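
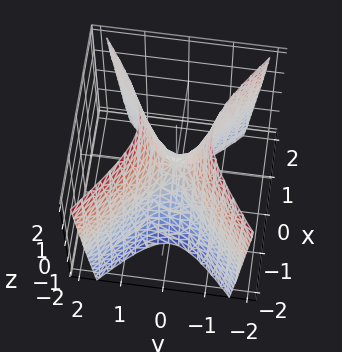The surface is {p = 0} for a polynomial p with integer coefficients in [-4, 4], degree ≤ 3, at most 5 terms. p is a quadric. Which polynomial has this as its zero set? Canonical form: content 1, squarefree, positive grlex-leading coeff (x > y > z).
1. deg p = 2.
2. Symmetries: it's symmetric under y → −y, forcing even powers of y; it's symmetric under x → −x, forcing even powers of x.
3. Against the integer gridlines: it crosses the z-axis at the gridline z = 0; it meets the y-axis at y = 0 (among the integer gridlines).
4. Fitting integer coefficients to these (and the overall shape) gives p.

2*x^2 - 3*y^2 + z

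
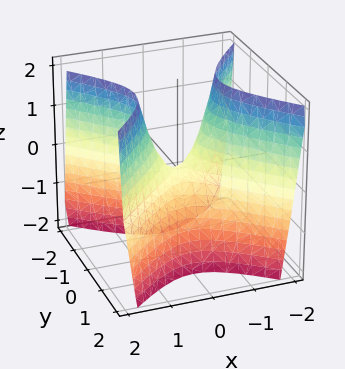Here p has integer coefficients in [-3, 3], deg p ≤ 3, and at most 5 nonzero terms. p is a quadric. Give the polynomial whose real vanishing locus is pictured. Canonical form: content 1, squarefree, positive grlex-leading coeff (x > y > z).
deg p = 2.
Symmetries: it's symmetric under x → −x, forcing even powers of x; mirror symmetry y ↦ −y ⇒ only even powers of y.
Reading off the gridlines: one y-axis crossing is at y = 0; one z-axis crossing is at z = 0.
Solving for integer coefficients yields p as stated.

2*x^2 - 2*y^2 - z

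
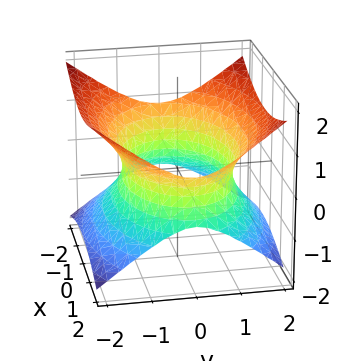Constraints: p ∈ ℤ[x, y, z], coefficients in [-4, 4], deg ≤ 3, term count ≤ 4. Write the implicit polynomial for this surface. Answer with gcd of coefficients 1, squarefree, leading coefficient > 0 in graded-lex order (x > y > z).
x^2 + 2*y^2 - 3*z^2 - 3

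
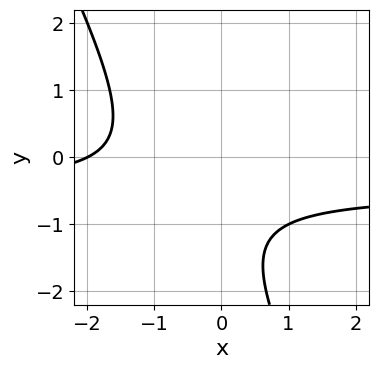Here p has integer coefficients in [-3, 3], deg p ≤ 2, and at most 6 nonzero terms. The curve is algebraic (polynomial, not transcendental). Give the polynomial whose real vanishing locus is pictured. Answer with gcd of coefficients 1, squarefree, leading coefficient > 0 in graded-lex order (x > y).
1. deg p = 2. A generic line meets the curve in up to 2 points.
2. Observable constraints: one x-axis crossing is at x = -2; no y-intercept at any integer in the box.
3. Assembling these constraints gives the stated polynomial.

2*x*y + y^2 + x + 2*y + 2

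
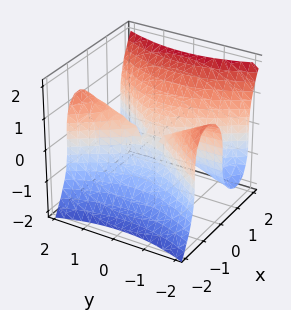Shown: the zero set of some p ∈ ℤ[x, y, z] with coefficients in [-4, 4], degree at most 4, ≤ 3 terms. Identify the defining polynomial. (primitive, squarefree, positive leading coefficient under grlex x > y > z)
2*x^3 - x*y^2 - z^3

1. deg p = 3.
2. From the axis intercepts and sections: every point of the y-axis in the box is on the surface; it crosses the x-axis at the gridline x = 0; it meets the z-axis at z = 0 (among the integer gridlines).
3. The integer polynomial consistent with all of this is the stated p.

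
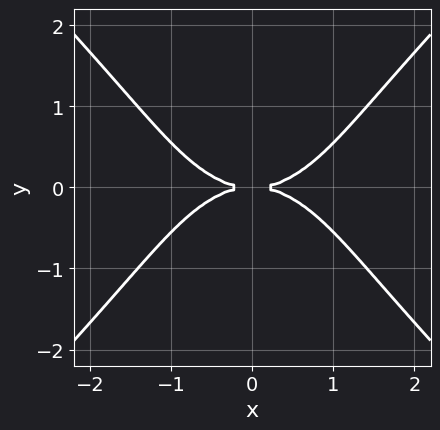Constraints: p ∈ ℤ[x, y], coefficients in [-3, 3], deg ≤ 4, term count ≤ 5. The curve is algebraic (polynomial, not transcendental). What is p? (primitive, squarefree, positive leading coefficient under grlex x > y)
x^4 - y^4 - 3*y^2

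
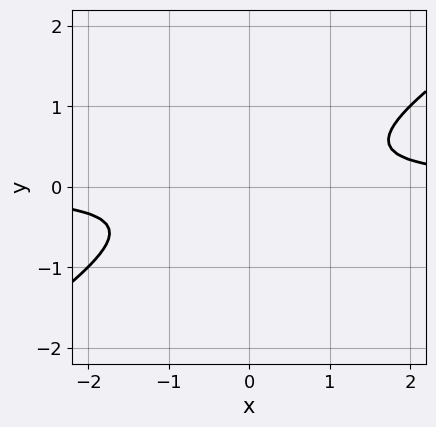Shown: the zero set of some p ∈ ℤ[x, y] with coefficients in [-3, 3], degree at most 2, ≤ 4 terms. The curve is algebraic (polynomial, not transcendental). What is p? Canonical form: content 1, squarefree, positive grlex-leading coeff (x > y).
2*x*y - 3*y^2 - 1

(a) The degree is 2 — the shape is more complex than any degree-1 curve.
(b) From the axis intercepts and sections: no x-intercept at any integer in the box; the curve avoids every integer y-axis point in the box.
(c) Fitting integer coefficients to these (and the overall shape) gives p.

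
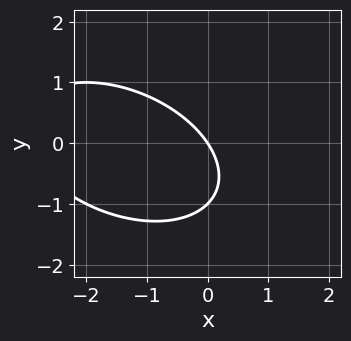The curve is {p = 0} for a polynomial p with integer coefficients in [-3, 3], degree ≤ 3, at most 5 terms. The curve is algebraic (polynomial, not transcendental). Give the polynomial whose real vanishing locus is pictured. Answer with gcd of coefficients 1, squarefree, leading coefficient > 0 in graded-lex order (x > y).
1. The degree is 2 — a generic line meets the curve in up to 2 points.
2. Checking where it meets the axes: among the integer gridlines, it crosses the y-axis at y ∈ {-1, 0}; one x-axis crossing is at x = 0.
3. Fitting integer coefficients to these (and the overall shape) gives p.

x^2 + x*y + 2*y^2 + 3*x + 2*y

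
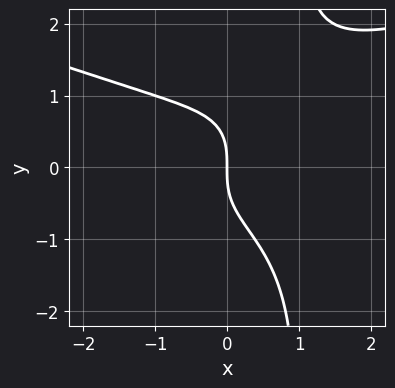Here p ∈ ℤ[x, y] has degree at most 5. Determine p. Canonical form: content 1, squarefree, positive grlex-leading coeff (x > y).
1. The degree is 4 — no degree-3 curve has this shape.
2. Observable constraints: it crosses the y-axis at the gridline y = 0; it meets the x-axis at x = 0 (among the integer gridlines).
3. These observations pin down the coefficients.

2*x*y^3 - x^3 - 2*y^3 - 3*x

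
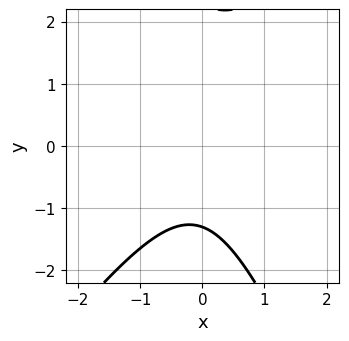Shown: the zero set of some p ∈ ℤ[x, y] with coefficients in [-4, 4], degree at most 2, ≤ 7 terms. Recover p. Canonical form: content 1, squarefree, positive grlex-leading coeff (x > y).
First, degree: a generic line meets the curve in up to 2 points, so deg p = 2.
Then, from the axis intercepts and sections: the curve avoids every integer x-axis point in the box.
Finally, matching integer coefficients to the picture gives p.

3*x^2 - x*y - y^2 + y + 3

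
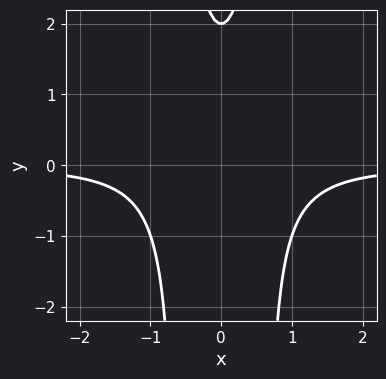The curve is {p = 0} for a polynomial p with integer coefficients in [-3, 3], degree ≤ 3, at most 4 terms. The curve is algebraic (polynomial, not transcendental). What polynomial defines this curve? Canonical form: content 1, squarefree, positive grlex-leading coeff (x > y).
3*x^2*y - y + 2

(a) The degree is 3 — the shape is more complex than any degree-2 curve.
(b) Symmetries: mirror symmetry x ↦ −x ⇒ only even powers of x.
(c) From the visible intercepts: the curve avoids every integer x-axis point in the box; it meets the y-axis at y = 2 (among the integer gridlines).
(d) Assembling these constraints gives the stated polynomial.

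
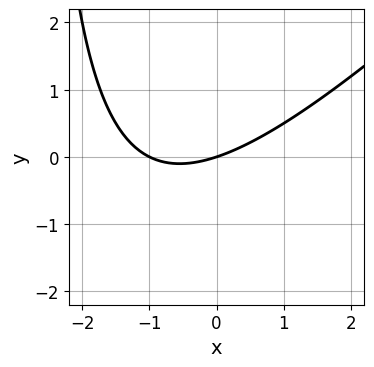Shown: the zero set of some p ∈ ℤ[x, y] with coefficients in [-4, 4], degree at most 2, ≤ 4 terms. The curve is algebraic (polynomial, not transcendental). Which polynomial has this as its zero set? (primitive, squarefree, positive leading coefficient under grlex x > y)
x^2 - x*y + x - 3*y

(a) The degree is 2 — no degree-1 curve has this shape.
(b) From the axis intercepts and sections: it meets the y-axis at y = 0 (among the integer gridlines); among the integer gridlines, it crosses the x-axis at x ∈ {-1, 0}.
(c) These observations pin down the coefficients.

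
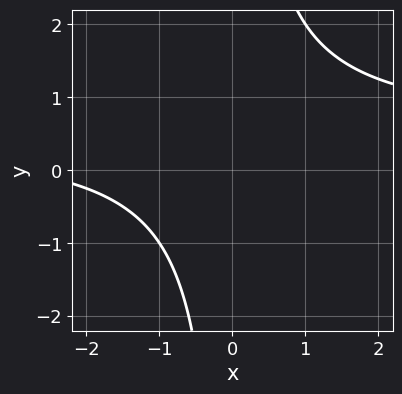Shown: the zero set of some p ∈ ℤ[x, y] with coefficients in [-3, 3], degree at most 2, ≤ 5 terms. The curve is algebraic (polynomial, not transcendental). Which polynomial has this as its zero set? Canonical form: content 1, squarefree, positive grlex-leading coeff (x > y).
2*x*y - x - 3

1. Degree: no degree-1 curve has this shape, so deg p = 2.
2. Reading off the gridlines: it misses every integer gridline on the y-axis; it misses every integer gridline on the x-axis.
3. Together with the visible shape, these determine p as stated.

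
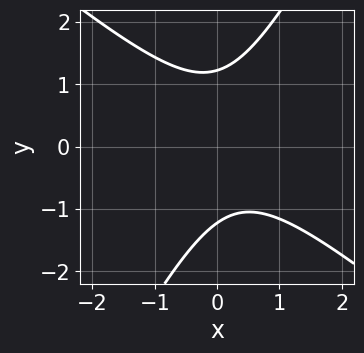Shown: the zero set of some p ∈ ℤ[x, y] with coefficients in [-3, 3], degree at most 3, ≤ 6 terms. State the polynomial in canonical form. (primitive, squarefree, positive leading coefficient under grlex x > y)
3*x^2 + 2*x*y - 2*y^2 - x + 3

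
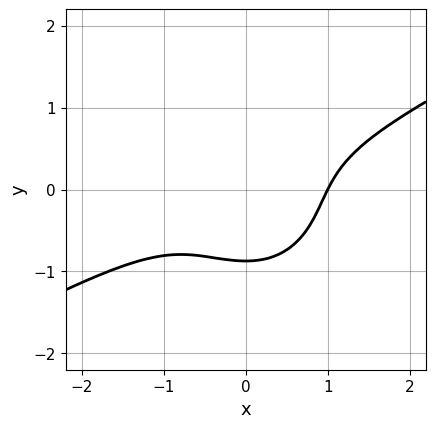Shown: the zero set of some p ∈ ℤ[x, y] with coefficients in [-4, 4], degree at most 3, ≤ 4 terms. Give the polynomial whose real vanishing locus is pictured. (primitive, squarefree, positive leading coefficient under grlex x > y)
First, deg p = 3.
Next, from the axis intercepts and sections: one x-axis crossing is at x = 1.
Finally, solving for integer coefficients yields p as stated.

2*x^3 - 3*x^2*y - 3*y^3 - 2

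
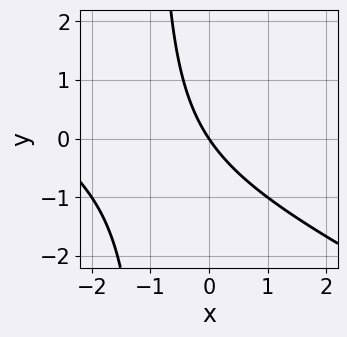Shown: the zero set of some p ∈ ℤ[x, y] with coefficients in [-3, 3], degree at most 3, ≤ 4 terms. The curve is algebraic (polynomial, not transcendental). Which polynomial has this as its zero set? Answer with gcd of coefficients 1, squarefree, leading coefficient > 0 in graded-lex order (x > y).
(a) The degree is 2 — the shape is more complex than any degree-1 curve.
(b) Observable constraints: one x-axis crossing is at x = 0; one y-axis crossing is at y = 0.
(c) Together with the visible shape, these determine p as stated.

x^2 + 2*x*y + 3*x + 2*y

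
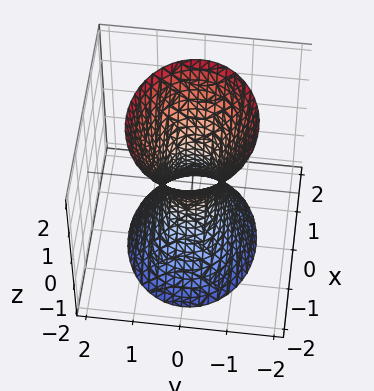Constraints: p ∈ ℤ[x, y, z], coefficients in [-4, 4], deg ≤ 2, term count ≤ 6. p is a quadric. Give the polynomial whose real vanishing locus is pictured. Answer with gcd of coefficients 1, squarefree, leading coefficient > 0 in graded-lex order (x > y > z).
2*x^2 + 3*y^2 - z^2 - 1

deg p = 2.
Symmetries: the z ↦ −z reflection is a symmetry, so z appears only in even powers; mirror symmetry y ↦ −y ⇒ only even powers of y; mirror symmetry x ↦ −x ⇒ only even powers of x.
From the axis intercepts and sections: it misses every integer gridline on the z-axis.
Together with the visible shape, these determine p as stated.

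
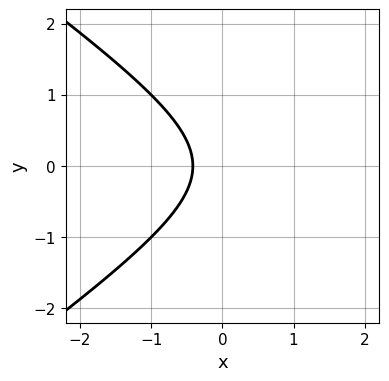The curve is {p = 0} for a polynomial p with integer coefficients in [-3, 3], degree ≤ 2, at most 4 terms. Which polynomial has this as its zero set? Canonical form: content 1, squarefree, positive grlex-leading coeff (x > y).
(a) The degree is 2 — a generic line meets the curve in up to 2 points.
(b) Symmetries: it's symmetric under y → −y, forcing even powers of y.
(c) Against the integer gridlines: the curve avoids every integer y-axis point in the box.
(d) Assembling these constraints gives the stated polynomial.

x^2 - 2*y^2 - 2*x - 1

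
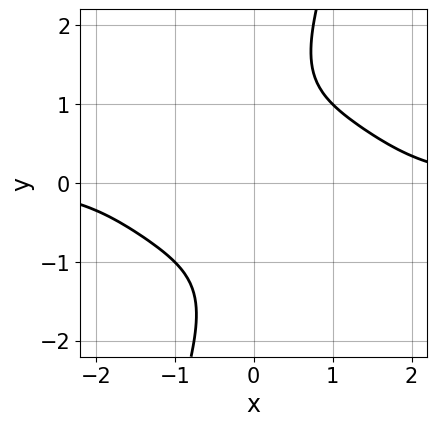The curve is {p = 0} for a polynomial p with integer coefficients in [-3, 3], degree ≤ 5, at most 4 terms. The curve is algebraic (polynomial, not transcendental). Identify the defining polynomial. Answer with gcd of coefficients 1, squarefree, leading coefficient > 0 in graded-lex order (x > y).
x^3*y + 3*x*y^3 - y^4 - 3

1. The degree is 4 — the shape is more complex than any degree-3 curve.
2. From the visible intercepts: no x-intercept at any integer in the box; no y-intercept at any integer in the box.
3. Together with the visible shape, these determine p as stated.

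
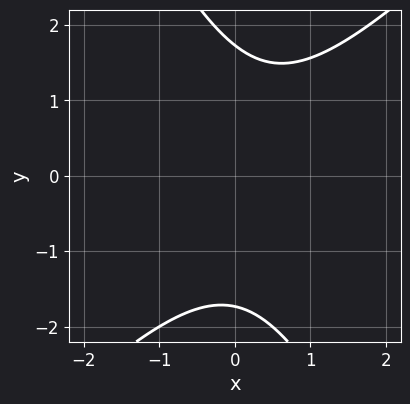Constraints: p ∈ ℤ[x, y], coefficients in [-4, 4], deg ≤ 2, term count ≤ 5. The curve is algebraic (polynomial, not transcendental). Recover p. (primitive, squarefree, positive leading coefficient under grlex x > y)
2*x^2 - x*y - y^2 - x + 3

The degree is 2 — the shape is more complex than any degree-1 curve.
Checking where it meets the axes: it misses every integer gridline on the x-axis.
Putting this together gives p.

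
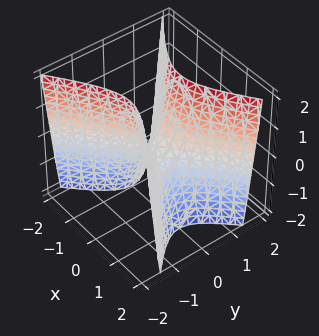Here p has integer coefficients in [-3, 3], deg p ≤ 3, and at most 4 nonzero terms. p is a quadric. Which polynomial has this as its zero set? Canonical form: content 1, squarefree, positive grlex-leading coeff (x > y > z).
2*x^2 - 3*y^2 + z

First, deg p = 2.
Next, symmetries: it's symmetric under x → −x, forcing even powers of x; the y ↦ −y reflection is a symmetry, so y appears only in even powers.
Then, checking where it meets the axes: it crosses the z-axis at the gridline z = 0; it meets the x-axis at x = 0 (among the integer gridlines).
Finally, matching integer coefficients to the picture gives p.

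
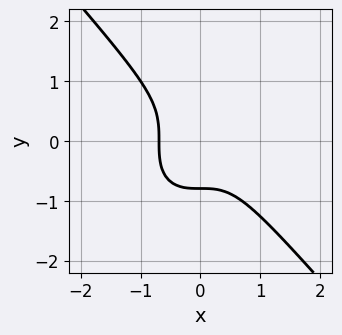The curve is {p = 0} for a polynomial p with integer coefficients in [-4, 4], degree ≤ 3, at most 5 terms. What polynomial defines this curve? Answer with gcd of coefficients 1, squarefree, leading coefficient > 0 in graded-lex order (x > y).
3*x^3 + 2*y^3 + 1

1. deg p = 3. No degree-2 curve has this shape.
2. Solving for integer coefficients yields p as stated.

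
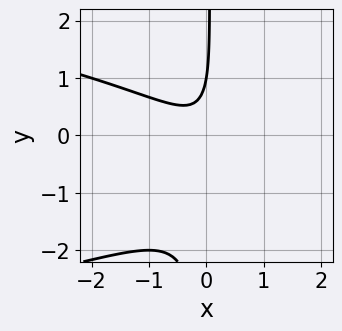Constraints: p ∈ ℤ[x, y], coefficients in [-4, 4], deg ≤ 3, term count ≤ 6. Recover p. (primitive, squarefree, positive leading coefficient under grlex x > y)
(a) The degree is 3 — the shape is more complex than any degree-2 curve.
(b) Checking where it meets the axes: the curve avoids every integer x-axis point in the box; one y-axis crossing is at y = 1.
(c) Fitting integer coefficients to these (and the overall shape) gives p.

3*x*y^2 + 3*x^2 + 3*x*y - y + 1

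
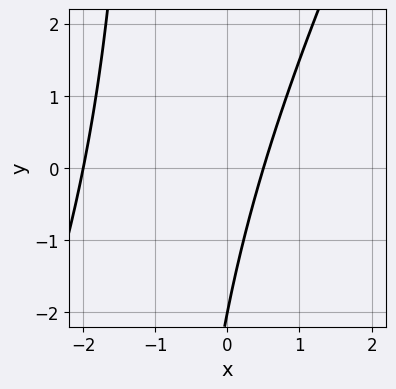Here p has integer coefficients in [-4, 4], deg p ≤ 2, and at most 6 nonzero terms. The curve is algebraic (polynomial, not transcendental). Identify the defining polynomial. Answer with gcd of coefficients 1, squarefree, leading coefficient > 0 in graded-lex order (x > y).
2*x^2 - x*y + 3*x - y - 2

(a) The degree is 2 — the shape is more complex than any degree-1 curve.
(b) Observable constraints: it meets the x-axis at x = -2 (among the integer gridlines); one y-axis crossing is at y = -2.
(c) The integer polynomial consistent with all of this is the stated p.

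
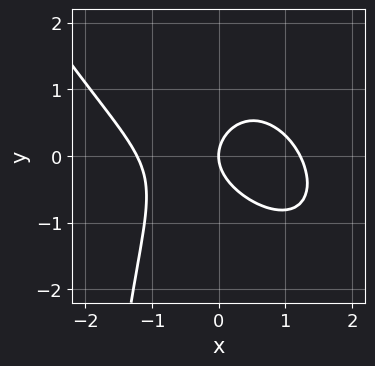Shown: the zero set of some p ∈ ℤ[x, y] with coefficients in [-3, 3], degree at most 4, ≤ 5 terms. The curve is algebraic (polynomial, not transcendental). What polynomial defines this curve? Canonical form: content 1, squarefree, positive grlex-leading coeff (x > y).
1. The degree is 3 — a generic line meets the curve in up to 3 points.
2. Checking where it meets the axes: it crosses the y-axis at the gridline y = 0; it meets the x-axis at x = 0 (among the integer gridlines).
3. Fitting integer coefficients to these (and the overall shape) gives p.

2*x^3 + 2*x^2*y + x*y^2 + 3*y^2 - 3*x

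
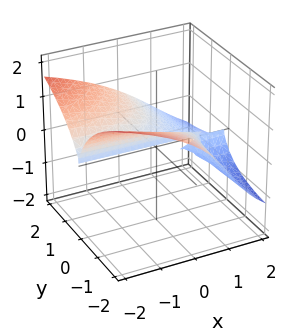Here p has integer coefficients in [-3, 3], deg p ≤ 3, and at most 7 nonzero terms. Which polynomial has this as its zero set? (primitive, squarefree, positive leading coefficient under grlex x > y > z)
3*x*y^2 + 3*y^2*z + 3*z^3 - 3*y^2 + 2*y*z

(a) deg p = 3.
(b) Against the integer gridlines: it crosses the y-axis at the gridline y = 0; every point of the x-axis in the box is on the surface; it meets the z-axis at z = 0 (among the integer gridlines).
(c) Solving for integer coefficients yields p as stated.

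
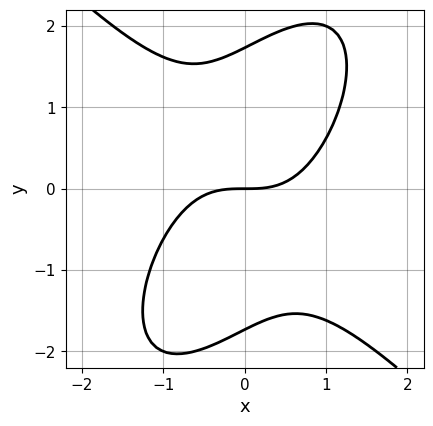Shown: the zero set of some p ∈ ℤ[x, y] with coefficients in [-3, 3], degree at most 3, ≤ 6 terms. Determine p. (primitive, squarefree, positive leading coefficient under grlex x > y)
2*x^3 - x*y^2 + y^3 - 3*y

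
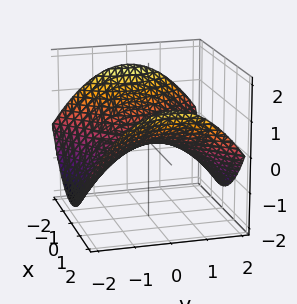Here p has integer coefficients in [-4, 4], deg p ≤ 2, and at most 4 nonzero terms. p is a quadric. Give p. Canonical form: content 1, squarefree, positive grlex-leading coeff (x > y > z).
x^2 - y^2 - 3*z

First, degree: a hyperbolic paraboloid; a quadric, so deg p = 2.
Next, symmetries: mirror symmetry y ↦ −y ⇒ only even powers of y; mirror symmetry x ↦ −x ⇒ only even powers of x.
Next, from the axis intercepts and sections: it crosses the y-axis at the gridline y = 0; it meets the z-axis at z = 0 (among the integer gridlines).
Finally, the integer polynomial consistent with all of this is the stated p.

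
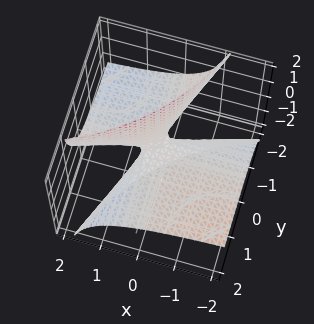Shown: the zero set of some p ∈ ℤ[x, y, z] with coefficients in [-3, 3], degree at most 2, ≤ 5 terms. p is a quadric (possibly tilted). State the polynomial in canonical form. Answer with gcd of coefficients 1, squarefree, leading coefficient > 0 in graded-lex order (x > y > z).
x*y - 2*x*z + 2*y*z + z

1. deg p = 2. No degree-1 surface has this shape.
2. Observable constraints: the visible y-axis segment lies entirely on the surface; the visible x-axis segment lies entirely on the surface.
3. The integer polynomial consistent with all of this is the stated p.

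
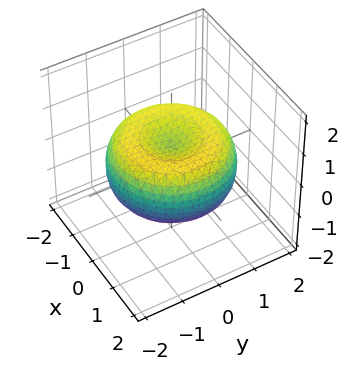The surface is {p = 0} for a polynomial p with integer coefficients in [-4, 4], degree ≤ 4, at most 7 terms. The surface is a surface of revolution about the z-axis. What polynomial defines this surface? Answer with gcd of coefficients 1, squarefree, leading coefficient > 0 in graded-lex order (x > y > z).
1. The degree is 4 — a generic line meets the surface in up to 4 points.
2. By symmetry, every cross-section ⟂ z is a circle, so x, y appear only via x² + y².
3. Checking where it meets the axes: a circular section at z = 0 has radius between 1 and 2.
4. Matching integer coefficients to the picture gives p.

x^4 + 2*x^2*y^2 + y^4 - 2*x^2 - 2*y^2 + 3*z^2 - 1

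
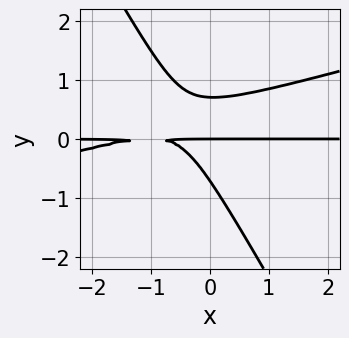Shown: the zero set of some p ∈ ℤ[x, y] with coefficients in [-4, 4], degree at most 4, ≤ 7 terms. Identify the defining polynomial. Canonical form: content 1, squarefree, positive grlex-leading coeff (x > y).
The degree is 3 — the shape is more complex than any degree-2 curve.
Checking where it meets the axes: it meets the y-axis at y = 0 (among the integer gridlines); every point of the x-axis in the box is on the curve.
Together with the visible shape, these determine p as stated.

x^2*y - 3*x*y^2 - 2*y^3 + 2*x*y + y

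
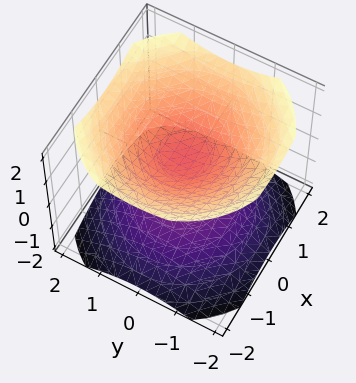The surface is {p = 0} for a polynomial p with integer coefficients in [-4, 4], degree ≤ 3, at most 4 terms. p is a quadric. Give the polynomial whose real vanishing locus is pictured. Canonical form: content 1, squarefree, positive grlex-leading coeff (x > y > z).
2*x^2 + 2*y^2 - 3*z^2 + 1

I count 2 distinct pieces. Treating them together as one polynomial.
deg p = 2. Two separate bowl-shaped sheets opening away from each other; a quadric.
Symmetries: every cross-section ⟂ z is a circle, so x, y appear only via x² + y²; it's symmetric under z → −z, forcing even powers of z.
Observable constraints: a circular section at z = 1 has radius exactly 1; it misses every integer gridline on the y-axis; the surface avoids every integer x-axis point in the box.
Assembling these constraints gives the stated polynomial.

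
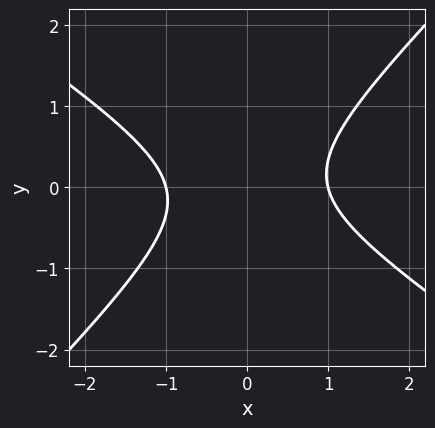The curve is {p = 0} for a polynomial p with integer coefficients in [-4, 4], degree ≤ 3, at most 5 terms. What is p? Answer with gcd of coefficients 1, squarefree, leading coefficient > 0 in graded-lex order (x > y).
(a) deg p = 2. The shape is more complex than any degree-1 curve.
(b) Observable constraints: among the integer gridlines, it crosses the x-axis at x ∈ {-1, 1}; it misses every integer gridline on the y-axis.
(c) Assembling these constraints gives the stated polynomial.

2*x^2 + x*y - 3*y^2 - 2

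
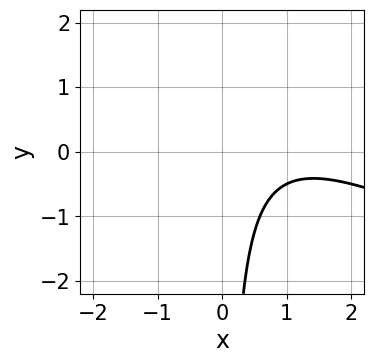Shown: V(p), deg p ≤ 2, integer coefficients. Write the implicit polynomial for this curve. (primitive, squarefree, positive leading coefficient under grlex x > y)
x^2 + 2*x*y - 2*x + 2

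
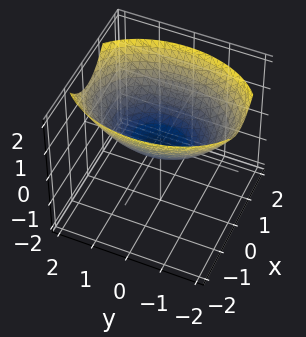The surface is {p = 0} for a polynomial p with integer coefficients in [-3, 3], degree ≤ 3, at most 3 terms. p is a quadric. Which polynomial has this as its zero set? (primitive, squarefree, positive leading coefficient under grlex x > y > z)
Degree: a single bowl opening along one axis; a quadric, so deg p = 2.
Symmetries: mirror symmetry x ↦ −x ⇒ only even powers of x; it's symmetric under y → −y, forcing even powers of y.
Reading off the gridlines: it meets the y-axis at y = 0 (among the integer gridlines); one x-axis crossing is at x = 0.
Matching integer coefficients to the picture gives p.

2*x^2 + y^2 - 3*z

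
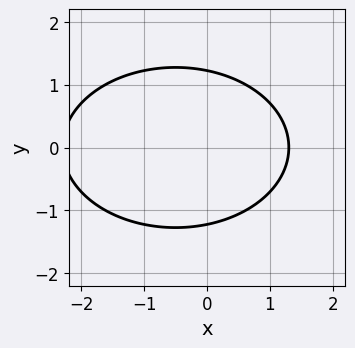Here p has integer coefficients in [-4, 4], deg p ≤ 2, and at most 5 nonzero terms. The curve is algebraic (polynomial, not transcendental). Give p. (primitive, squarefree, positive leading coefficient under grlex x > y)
1. deg p = 2. A generic line meets the curve in up to 2 points.
2. Symmetries: it's symmetric under y → −y, forcing even powers of y.
3. Solving for integer coefficients yields p as stated.

x^2 + 2*y^2 + x - 3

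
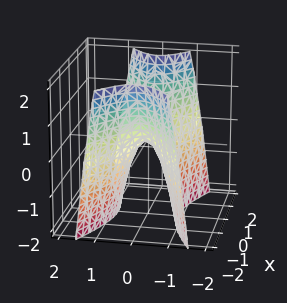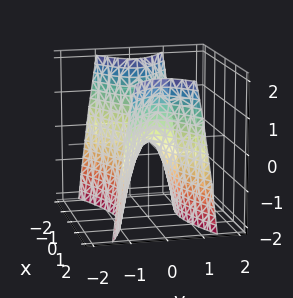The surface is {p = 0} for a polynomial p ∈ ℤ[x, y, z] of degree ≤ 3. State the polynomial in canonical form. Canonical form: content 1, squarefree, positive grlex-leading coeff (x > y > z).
x^2 - 3*y^2 - z

deg p = 2.
Symmetries: it's symmetric under x → −x, forcing even powers of x; the y ↦ −y reflection is a symmetry, so y appears only in even powers.
Reading off the gridlines: it crosses the y-axis at the gridline y = 0; one z-axis crossing is at z = 0; it crosses the x-axis at the gridline x = 0.
Matching integer coefficients to the picture gives p.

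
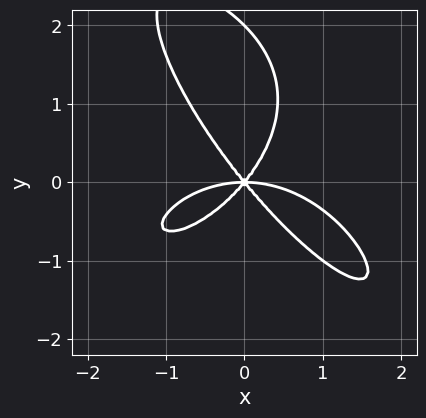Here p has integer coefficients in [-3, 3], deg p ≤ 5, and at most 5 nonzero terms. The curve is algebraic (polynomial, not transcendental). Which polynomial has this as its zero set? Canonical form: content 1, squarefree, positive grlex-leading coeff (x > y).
x^4 + x*y^3 + y^4 + 3*x^2*y - 2*y^3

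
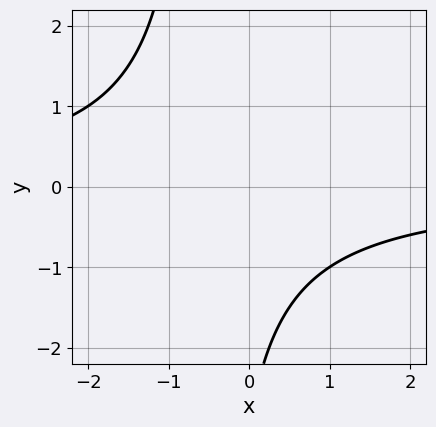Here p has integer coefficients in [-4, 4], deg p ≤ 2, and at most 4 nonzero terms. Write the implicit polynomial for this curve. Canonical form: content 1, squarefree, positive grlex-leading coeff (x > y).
2*x*y + y + 3

Degree: the shape is more complex than any degree-1 curve, so deg p = 2.
From the axis intercepts and sections: it misses every integer gridline on the y-axis; the curve avoids every integer x-axis point in the box.
Together with the visible shape, these determine p as stated.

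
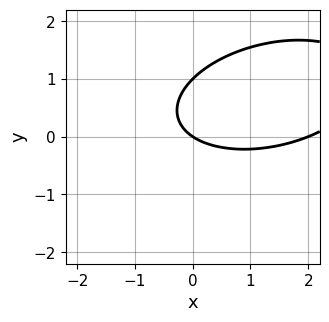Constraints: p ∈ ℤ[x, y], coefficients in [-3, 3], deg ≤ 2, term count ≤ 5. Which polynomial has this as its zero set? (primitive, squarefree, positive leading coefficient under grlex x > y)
1. deg p = 2.
2. Observable constraints: the x-axis gridline crossings are at x ∈ {0, 2}; among the integer gridlines, it crosses the y-axis at y ∈ {0, 1}.
3. Together with the visible shape, these determine p as stated.

x^2 - x*y + 3*y^2 - 2*x - 3*y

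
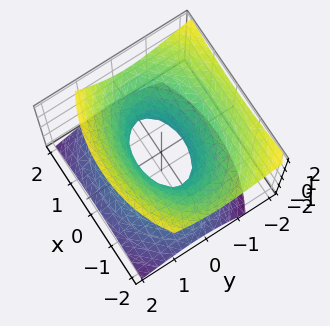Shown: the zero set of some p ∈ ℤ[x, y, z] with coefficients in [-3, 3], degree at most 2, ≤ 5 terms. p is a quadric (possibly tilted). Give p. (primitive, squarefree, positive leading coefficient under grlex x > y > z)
x^2 + 2*y^2 + y*z - 2*z^2 - 1

First, the degree is 2 — no degree-1 surface has this shape.
Next, from the visible intercepts: it misses every integer gridline on the z-axis; the x-axis gridline crossings are at x ∈ {-1, 1}.
Finally, the integer polynomial consistent with all of this is the stated p.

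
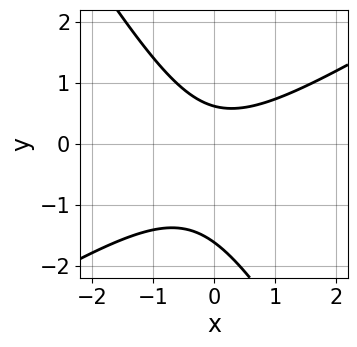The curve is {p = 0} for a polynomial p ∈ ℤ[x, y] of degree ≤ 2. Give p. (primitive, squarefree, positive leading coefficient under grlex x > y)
x^2 - x*y - y^2 - y + 1

First, deg p = 2. A generic line meets the curve in up to 2 points.
Next, from the visible intercepts: no x-intercept at any integer in the box.
Finally, together with the visible shape, these determine p as stated.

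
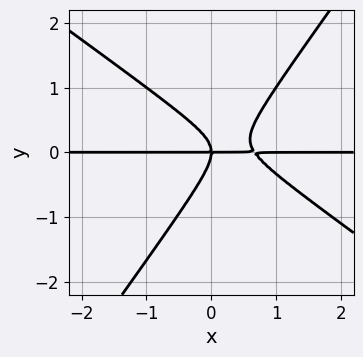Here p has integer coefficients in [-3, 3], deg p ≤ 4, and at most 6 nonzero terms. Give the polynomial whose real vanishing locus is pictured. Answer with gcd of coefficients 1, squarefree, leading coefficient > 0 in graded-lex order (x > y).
The degree is 3 — the shape is more complex than any degree-2 curve.
Against the integer gridlines: the visible x-axis segment lies entirely on the curve; one y-axis crossing is at y = 0.
These observations pin down the coefficients.

3*x^2*y + 2*x*y^2 - 3*y^3 - 2*x*y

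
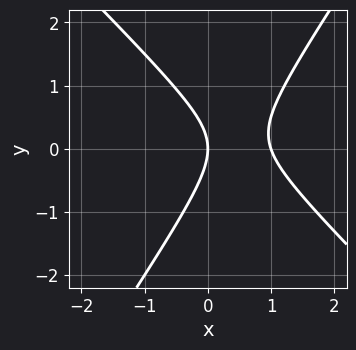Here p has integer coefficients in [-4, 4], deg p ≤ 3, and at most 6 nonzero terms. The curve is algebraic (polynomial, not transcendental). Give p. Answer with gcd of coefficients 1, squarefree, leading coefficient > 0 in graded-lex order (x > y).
3*x^2 + x*y - 2*y^2 - 3*x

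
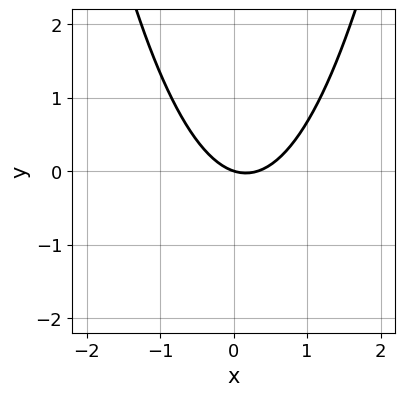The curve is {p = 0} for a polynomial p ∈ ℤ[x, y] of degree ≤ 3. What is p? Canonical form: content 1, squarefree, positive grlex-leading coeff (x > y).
1. The degree is 2 — the shape is more complex than any degree-1 curve.
2. Observable constraints: it meets the y-axis at y = 0 (among the integer gridlines); it crosses the x-axis at the gridline x = 0.
3. Solving for integer coefficients yields p as stated.

3*x^2 - x - 3*y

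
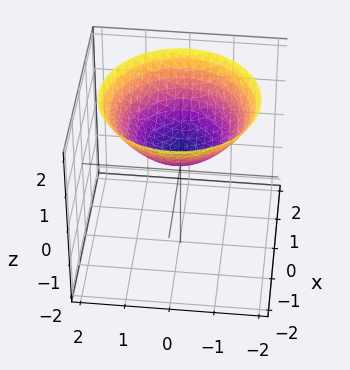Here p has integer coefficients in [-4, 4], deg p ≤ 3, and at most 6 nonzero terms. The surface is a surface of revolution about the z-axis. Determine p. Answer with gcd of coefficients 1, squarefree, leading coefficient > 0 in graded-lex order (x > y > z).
x^2 + y^2 - 2*z + 1

(a) Degree: a generic line meets the surface in up to 2 points, so deg p = 2.
(b) By symmetry, the surface is invariant under rotation about z: p = q(x² + y², z).
(c) Observable constraints: no x-intercept at any integer in the box; it misses every integer gridline on the y-axis; a circular section at z = 1 has radius exactly 1.
(d) The integer polynomial consistent with all of this is the stated p.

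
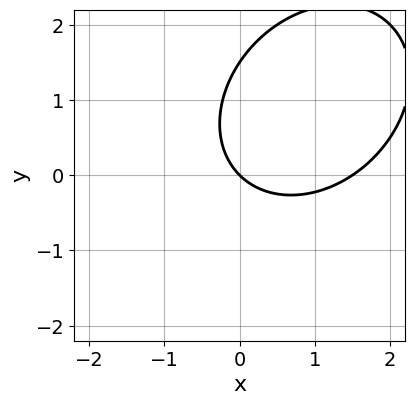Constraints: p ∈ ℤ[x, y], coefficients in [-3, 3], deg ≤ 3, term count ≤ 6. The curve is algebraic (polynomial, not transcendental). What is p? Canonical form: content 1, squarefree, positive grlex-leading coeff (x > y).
First, the degree is 2 — no degree-1 curve has this shape.
Next, observable constraints: it meets the y-axis at y = 0 (among the integer gridlines); it crosses the x-axis at the gridline x = 0.
Finally, matching integer coefficients to the picture gives p.

2*x^2 - x*y + 2*y^2 - 3*x - 3*y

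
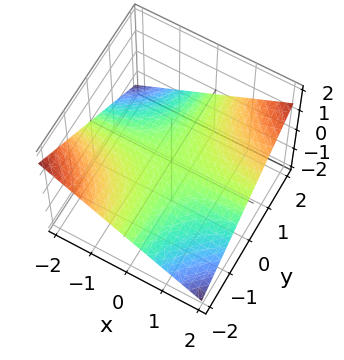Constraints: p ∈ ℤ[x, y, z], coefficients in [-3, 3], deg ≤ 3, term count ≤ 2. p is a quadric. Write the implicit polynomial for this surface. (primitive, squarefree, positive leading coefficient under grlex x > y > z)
(a) The degree is 2 — a saddle surface; a quadric.
(b) From the visible intercepts: it crosses the z-axis at the gridline z = 0; the visible x-axis segment lies entirely on the surface; the visible y-axis segment lies entirely on the surface.
(c) Matching integer coefficients to the picture gives p.

x*y - 3*z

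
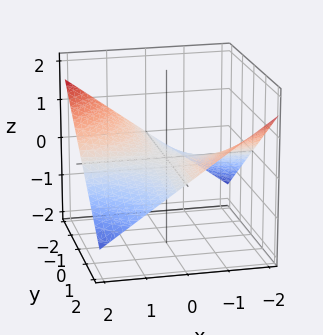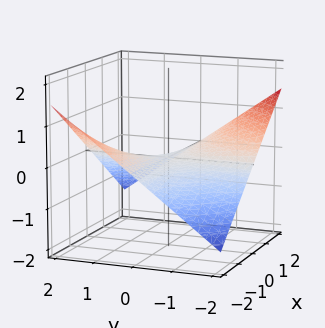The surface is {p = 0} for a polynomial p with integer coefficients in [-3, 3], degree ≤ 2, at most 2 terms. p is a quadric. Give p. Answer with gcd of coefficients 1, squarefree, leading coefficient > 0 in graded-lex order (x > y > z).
First, deg p = 2.
Next, from the axis intercepts and sections: the visible y-axis segment lies entirely on the surface; it meets the z-axis at z = 0 (among the integer gridlines).
Finally, assembling these constraints gives the stated polynomial.

x*y + 3*z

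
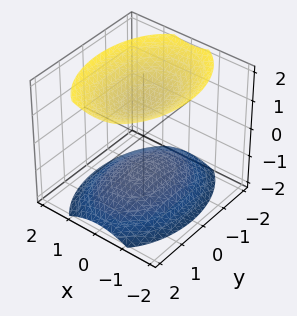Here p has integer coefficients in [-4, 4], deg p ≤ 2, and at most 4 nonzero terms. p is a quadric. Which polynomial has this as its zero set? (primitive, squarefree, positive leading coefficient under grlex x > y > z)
1. The picture has 2 separate pieces. They look like related sheets of one shape, so recover p as a whole.
2. The degree is 2 — two sheets facing apart; a quadric.
3. Symmetries: the y ↦ −y reflection is a symmetry, so y appears only in even powers; the z ↦ −z reflection is a symmetry, so z appears only in even powers; the x ↦ −x reflection is a symmetry, so x appears only in even powers.
4. From the visible intercepts: the surface avoids every integer y-axis point in the box; no x-intercept at any integer in the box.
5. Together with the visible shape, these determine p as stated.

2*x^2 + y^2 - 2*z^2 + 3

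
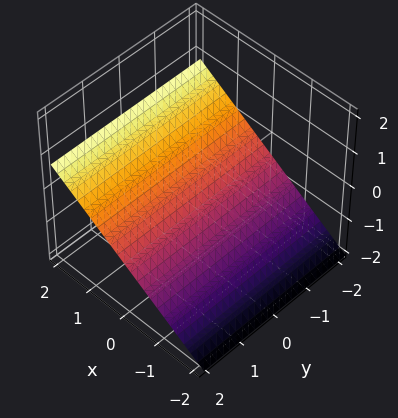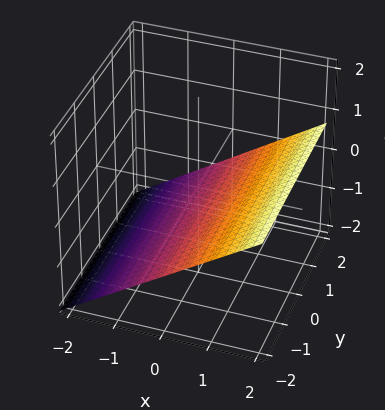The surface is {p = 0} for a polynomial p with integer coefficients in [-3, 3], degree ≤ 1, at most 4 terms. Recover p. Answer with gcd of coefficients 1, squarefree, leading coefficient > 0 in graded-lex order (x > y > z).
2*x - 3*z - 2

First, the degree is 1 — every cross-section is a straight line — this is a plane.
Next, checking where it meets the axes: it meets the x-axis at x = 1 (among the integer gridlines); no y-intercept at any integer in the box.
Finally, together with the visible shape, these determine p as stated.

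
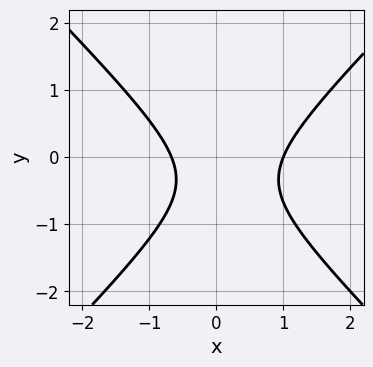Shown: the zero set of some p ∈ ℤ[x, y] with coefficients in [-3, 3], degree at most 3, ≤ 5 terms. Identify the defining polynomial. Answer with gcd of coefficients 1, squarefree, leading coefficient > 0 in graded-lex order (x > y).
First, deg p = 2. The shape is more complex than any degree-1 curve.
Then, reading off the gridlines: no y-intercept at any integer in the box; it meets the x-axis at x = 1 (among the integer gridlines).
Finally, these observations pin down the coefficients.

3*x^2 - 3*y^2 - x - 2*y - 2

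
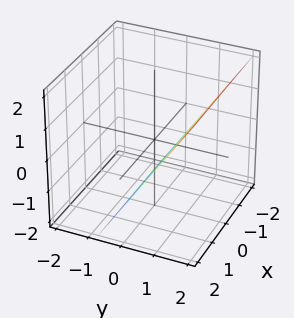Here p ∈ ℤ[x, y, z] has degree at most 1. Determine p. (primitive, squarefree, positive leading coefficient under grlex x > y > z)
3*y - 2*z - 2

First, the degree is 1 — the surface is flat (a plane).
Next, against the integer gridlines: it misses every integer gridline on the x-axis; it meets the z-axis at z = -1 (among the integer gridlines).
Finally, assembling these constraints gives the stated polynomial.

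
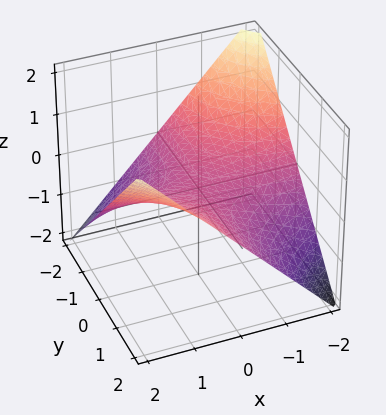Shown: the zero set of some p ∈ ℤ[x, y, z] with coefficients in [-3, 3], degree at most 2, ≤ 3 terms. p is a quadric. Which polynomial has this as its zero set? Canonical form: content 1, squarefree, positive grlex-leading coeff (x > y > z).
x*y - 2*z

1. Degree: a hyperbolic paraboloid; a quadric, so deg p = 2.
2. Observable constraints: it crosses the z-axis at the gridline z = 0; every point of the x-axis in the box is on the surface; the visible y-axis segment lies entirely on the surface.
3. Assembling these constraints gives the stated polynomial.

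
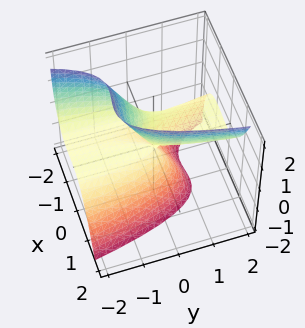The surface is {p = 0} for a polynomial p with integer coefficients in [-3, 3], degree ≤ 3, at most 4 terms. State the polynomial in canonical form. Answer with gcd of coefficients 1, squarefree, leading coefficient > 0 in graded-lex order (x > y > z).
deg p = 3. No degree-2 surface has this shape.
From the visible intercepts: the x-axis gridline crossings are at x ∈ {-1, 0}; it meets the z-axis at z = 0 (among the integer gridlines); the visible y-axis segment lies entirely on the surface.
Putting this together gives p.

2*x^3 + 2*x^2 - 2*y*z - z^2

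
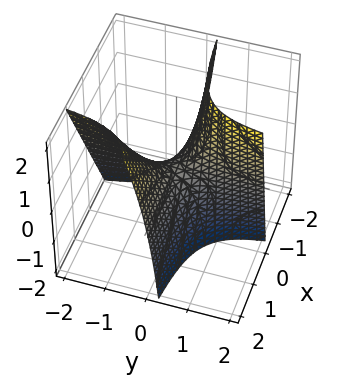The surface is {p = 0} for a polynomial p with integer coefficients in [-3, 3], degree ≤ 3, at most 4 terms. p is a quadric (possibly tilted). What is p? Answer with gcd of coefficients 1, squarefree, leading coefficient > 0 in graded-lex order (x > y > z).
First, deg p = 2. The shape is more complex than any degree-1 surface.
Then, from the visible intercepts: one z-axis crossing is at z = 0; every point of the x-axis in the box is on the surface; the visible y-axis segment lies entirely on the surface.
Finally, these observations pin down the coefficients.

3*x*y - y*z + z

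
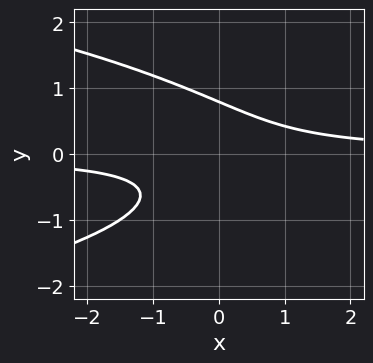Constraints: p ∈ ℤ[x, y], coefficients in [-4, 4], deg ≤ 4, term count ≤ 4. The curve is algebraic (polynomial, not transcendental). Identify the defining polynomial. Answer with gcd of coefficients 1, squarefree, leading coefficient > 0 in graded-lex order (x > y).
(a) deg p = 3. No degree-2 curve has this shape.
(b) Checking where it meets the axes: it misses every integer gridline on the x-axis.
(c) Together with the visible shape, these determine p as stated.

2*y^3 + 2*x*y - 1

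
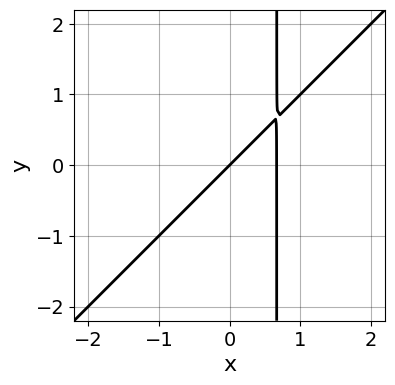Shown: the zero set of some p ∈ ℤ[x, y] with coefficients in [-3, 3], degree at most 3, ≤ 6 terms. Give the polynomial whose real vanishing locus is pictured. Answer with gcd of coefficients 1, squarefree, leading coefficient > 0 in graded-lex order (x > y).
3*x^2 - 3*x*y - 2*x + 2*y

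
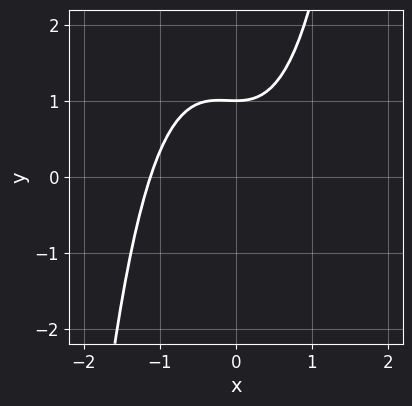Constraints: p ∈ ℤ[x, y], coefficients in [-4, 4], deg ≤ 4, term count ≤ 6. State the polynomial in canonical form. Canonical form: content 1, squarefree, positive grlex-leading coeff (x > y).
3*x^3 + x^2 - 3*y + 3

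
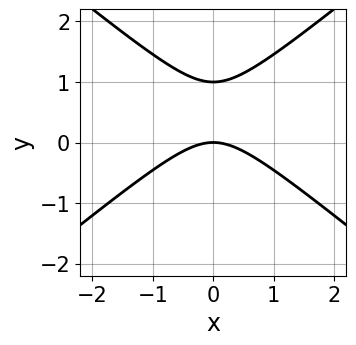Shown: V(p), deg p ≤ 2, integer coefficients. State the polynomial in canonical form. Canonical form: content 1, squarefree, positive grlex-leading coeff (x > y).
First, the degree is 2 — no degree-1 curve has this shape.
Then, symmetries: mirror symmetry x ↦ −x ⇒ only even powers of x.
Next, checking where it meets the axes: it meets the x-axis at x = 0 (among the integer gridlines); among the integer gridlines, it crosses the y-axis at y ∈ {0, 1}.
Finally, together with the visible shape, these determine p as stated.

2*x^2 - 3*y^2 + 3*y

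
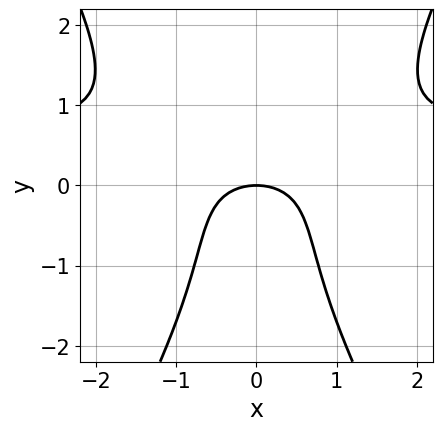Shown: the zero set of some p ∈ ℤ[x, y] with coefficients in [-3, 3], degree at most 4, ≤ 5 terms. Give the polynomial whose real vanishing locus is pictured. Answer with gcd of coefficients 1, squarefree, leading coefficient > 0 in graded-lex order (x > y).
3*x^2*y - y^3 - 2*x^2 - y^2 - 3*y

Degree: a generic line meets the curve in up to 3 points, so deg p = 3.
Symmetries: the x ↦ −x reflection is a symmetry, so x appears only in even powers.
From the axis intercepts and sections: one y-axis crossing is at y = 0; it meets the x-axis at x = 0 (among the integer gridlines).
Putting this together gives p.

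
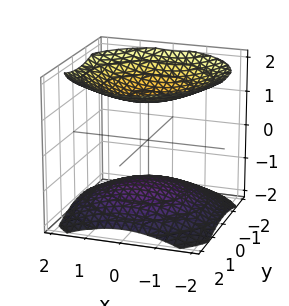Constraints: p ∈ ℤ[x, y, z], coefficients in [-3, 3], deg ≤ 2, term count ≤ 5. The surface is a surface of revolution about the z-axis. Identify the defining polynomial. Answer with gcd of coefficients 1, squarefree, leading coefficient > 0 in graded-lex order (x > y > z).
1. There are 2 components.
2. Degree: no degree-1 surface has this shape, so deg p = 2.
3. By symmetry, the surface is invariant under rotation about z: p = q(x² + y², z).
4. Against the integer gridlines: it misses every integer gridline on the y-axis; no x-intercept at any integer in the box.
5. Together with the visible shape, these determine p as stated.

x^2 + y^2 - 2*z^2 + 3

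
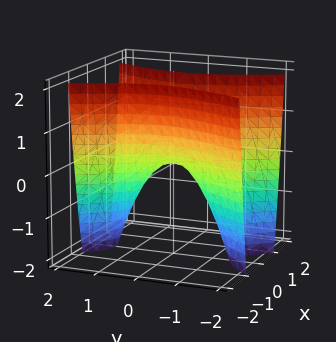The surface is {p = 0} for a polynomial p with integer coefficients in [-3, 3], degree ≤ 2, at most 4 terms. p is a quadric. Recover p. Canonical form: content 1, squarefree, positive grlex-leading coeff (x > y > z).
First, the degree is 2 — a saddle surface; a quadric.
Then, symmetries: the y ↦ −y reflection is a symmetry, so y appears only in even powers; it's symmetric under x → −x, forcing even powers of x.
Next, reading off the gridlines: it crosses the z-axis at the gridline z = 0; it meets the x-axis at x = 0 (among the integer gridlines).
Finally, solving for integer coefficients yields p as stated.

3*x^2 - y^2 - z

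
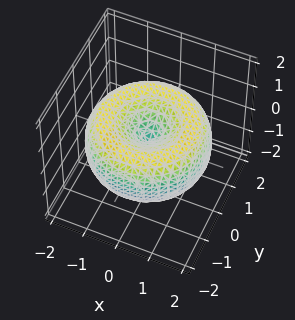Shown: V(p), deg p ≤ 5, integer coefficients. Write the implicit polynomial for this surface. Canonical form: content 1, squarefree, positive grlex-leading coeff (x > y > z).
x^4 + 2*x^2*y^2 + y^4 - 3*x^2 - 3*y^2 + 3*z^2

First, deg p = 4. A generic line meets the surface in up to 4 points.
Next, symmetry: the surface is invariant under rotation about z: p = q(x² + y², z).
Next, checking where it meets the axes: it meets the x-axis at x = 0 (among the integer gridlines); it crosses the y-axis at the gridline y = 0; it crosses the z-axis at the gridline z = 0.
Finally, fitting integer coefficients to these (and the overall shape) gives p.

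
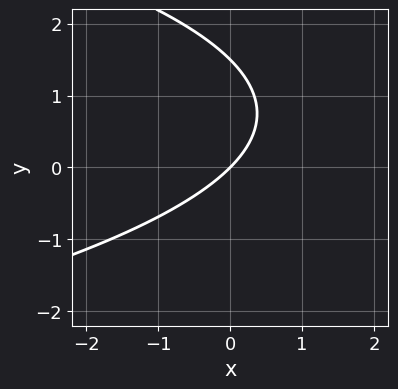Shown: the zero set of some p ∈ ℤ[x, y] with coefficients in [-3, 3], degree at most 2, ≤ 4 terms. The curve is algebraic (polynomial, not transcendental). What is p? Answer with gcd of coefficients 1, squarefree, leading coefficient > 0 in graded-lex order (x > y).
First, the degree is 2 — a generic line meets the curve in up to 2 points.
Next, from the axis intercepts and sections: it crosses the x-axis at the gridline x = 0; it crosses the y-axis at the gridline y = 0.
Finally, putting this together gives p.

2*y^2 + 3*x - 3*y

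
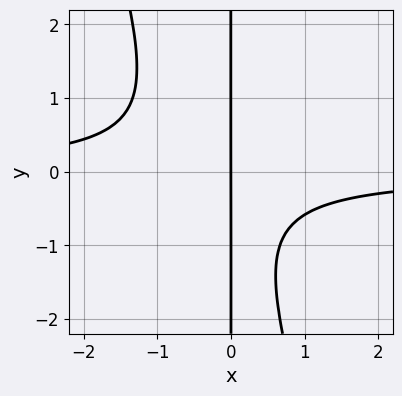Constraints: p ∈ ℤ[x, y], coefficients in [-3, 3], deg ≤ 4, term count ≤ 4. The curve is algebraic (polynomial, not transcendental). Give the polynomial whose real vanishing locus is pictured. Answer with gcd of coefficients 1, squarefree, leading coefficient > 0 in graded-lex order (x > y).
3*x^2*y + x*y^2 + x*y + 2*x

First, deg p = 3.
Next, observable constraints: every point of the y-axis in the box is on the curve; it meets the x-axis at x = 0 (among the integer gridlines).
Finally, these observations pin down the coefficients.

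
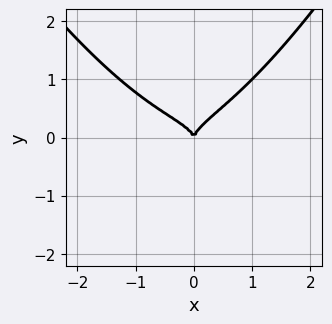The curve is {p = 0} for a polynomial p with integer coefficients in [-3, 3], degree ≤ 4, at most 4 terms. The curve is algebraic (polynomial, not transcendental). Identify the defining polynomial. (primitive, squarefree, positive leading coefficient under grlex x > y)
The degree is 4 — no degree-3 curve has this shape.
From the axis intercepts and sections: one y-axis crossing is at y = 0; one x-axis crossing is at x = 0.
Assembling these constraints gives the stated polynomial.

x^4 + x*y^2 - 3*y^3 + x^2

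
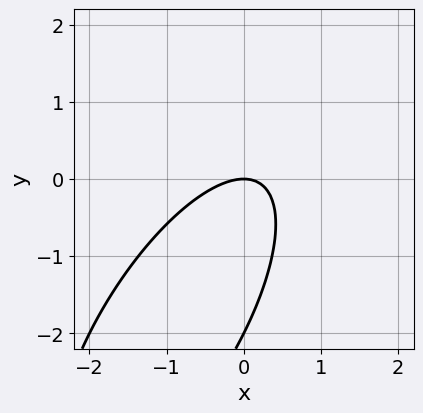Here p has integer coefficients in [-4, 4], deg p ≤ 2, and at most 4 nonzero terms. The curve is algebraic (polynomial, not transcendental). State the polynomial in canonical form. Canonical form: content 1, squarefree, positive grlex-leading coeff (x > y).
(a) The degree is 2 — a generic line meets the curve in up to 2 points.
(b) From the visible intercepts: among the integer gridlines, it crosses the y-axis at y ∈ {-2, 0}; it crosses the x-axis at the gridline x = 0.
(c) Together with the visible shape, these determine p as stated.

2*x^2 - 2*x*y + y^2 + 2*y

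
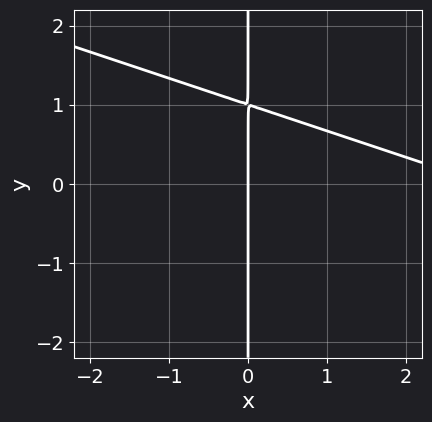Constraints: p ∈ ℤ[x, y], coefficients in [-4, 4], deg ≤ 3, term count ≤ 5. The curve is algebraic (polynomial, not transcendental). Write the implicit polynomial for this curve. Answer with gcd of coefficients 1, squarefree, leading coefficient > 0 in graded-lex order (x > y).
x^2 + 3*x*y - 3*x

The degree is 2 — a generic line meets the curve in up to 2 points.
Reading off the gridlines: it crosses the x-axis at the gridline x = 0; the visible y-axis segment lies entirely on the curve.
Fitting integer coefficients to these (and the overall shape) gives p.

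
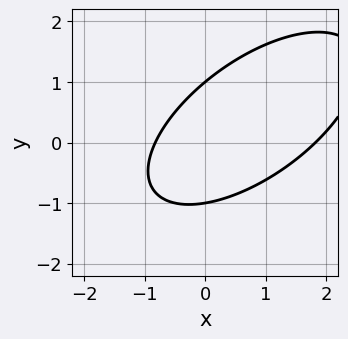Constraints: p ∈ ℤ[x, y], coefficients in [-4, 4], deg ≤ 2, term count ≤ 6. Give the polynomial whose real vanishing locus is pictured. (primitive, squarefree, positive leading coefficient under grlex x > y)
(a) Degree: no degree-1 curve has this shape, so deg p = 2.
(b) Observable constraints: the y-axis gridline crossings are at y ∈ {-1, 1}.
(c) Matching integer coefficients to the picture gives p.

2*x^2 - 3*x*y + 3*y^2 - 2*x - 3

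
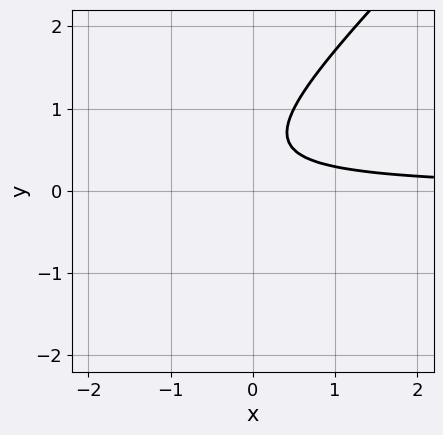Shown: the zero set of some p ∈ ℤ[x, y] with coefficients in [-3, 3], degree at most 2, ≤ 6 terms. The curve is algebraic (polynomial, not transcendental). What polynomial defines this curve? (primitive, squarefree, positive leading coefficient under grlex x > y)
2*x*y - 2*y^2 + 2*y - 1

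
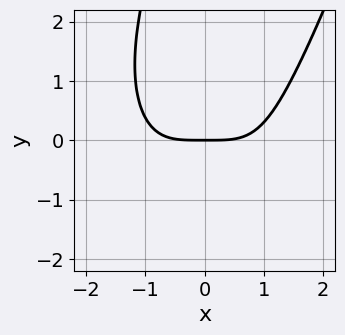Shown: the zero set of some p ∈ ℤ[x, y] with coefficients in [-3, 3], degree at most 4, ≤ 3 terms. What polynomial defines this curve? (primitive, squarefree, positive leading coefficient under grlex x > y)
First, deg p = 4.
Next, from the axis intercepts and sections: it meets the x-axis at x = 0 (among the integer gridlines); it meets the y-axis at y = 0 (among the integer gridlines).
Finally, matching integer coefficients to the picture gives p.

x^4 - x*y^2 - 3*y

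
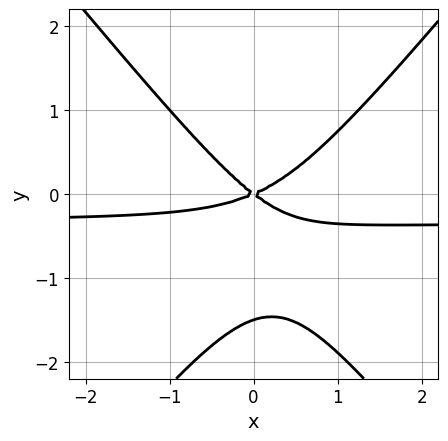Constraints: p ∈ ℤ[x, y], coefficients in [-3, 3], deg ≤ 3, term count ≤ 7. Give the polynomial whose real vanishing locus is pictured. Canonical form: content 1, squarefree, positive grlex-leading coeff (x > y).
1. The degree is 3 — a generic line meets the curve in up to 3 points.
2. Checking where it meets the axes: it meets the x-axis at x = 0 (among the integer gridlines); it crosses the y-axis at the gridline y = 0.
3. Solving for integer coefficients yields p as stated.

3*x^2*y - 2*y^3 + x^2 - x*y - 3*y^2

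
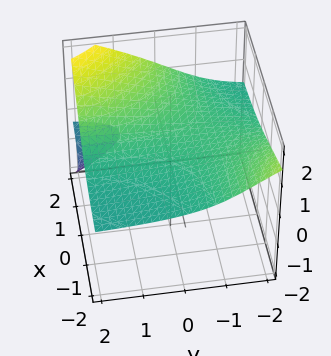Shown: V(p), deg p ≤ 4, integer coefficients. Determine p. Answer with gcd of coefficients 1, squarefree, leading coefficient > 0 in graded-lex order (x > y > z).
First, I count 2 distinct pieces. They look like related sheets of one shape, so recover p as a whole.
Then, deg p = 3. No degree-2 surface has this shape.
Next, against the integer gridlines: it misses every integer gridline on the x-axis; it misses every integer gridline on the y-axis.
Finally, assembling these constraints gives the stated polynomial.

2*x*y*z - 2*z^3 + 2*x*z - 3*z + 3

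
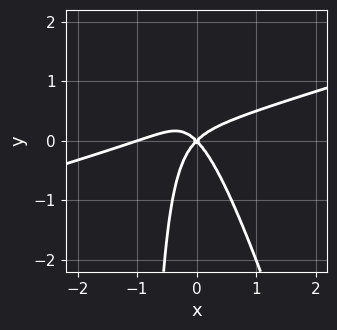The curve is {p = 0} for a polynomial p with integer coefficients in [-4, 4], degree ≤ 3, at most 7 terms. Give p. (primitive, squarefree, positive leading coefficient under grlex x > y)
x^3 - 3*x^2*y - x*y^2 + x^2 - y^2

1. deg p = 3. The shape is more complex than any degree-2 curve.
2. From the axis intercepts and sections: among the integer gridlines, it crosses the x-axis at x ∈ {-1, 0}; it crosses the y-axis at the gridline y = 0.
3. These observations pin down the coefficients.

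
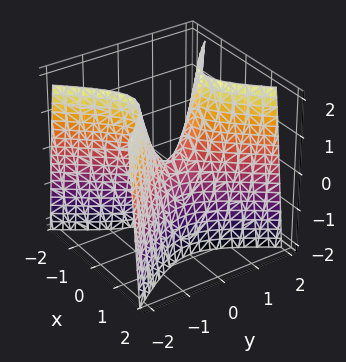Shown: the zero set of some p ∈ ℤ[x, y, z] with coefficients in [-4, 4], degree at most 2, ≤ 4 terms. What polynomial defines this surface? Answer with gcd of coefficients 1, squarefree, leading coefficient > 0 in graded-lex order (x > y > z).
3*x^2 - 2*y^2 + z

First, deg p = 2.
Next, symmetries: the y ↦ −y reflection is a symmetry, so y appears only in even powers; the x ↦ −x reflection is a symmetry, so x appears only in even powers.
Next, from the axis intercepts and sections: it crosses the x-axis at the gridline x = 0; it meets the z-axis at z = 0 (among the integer gridlines).
Finally, matching integer coefficients to the picture gives p.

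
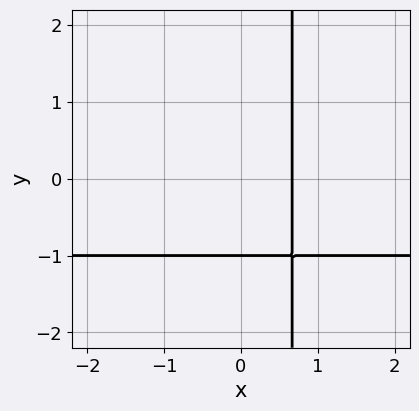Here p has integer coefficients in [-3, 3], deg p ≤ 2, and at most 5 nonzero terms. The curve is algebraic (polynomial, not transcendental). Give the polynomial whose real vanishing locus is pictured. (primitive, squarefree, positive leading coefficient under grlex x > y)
3*x*y + 3*x - 2*y - 2

deg p = 2.
Observable constraints: it meets the y-axis at y = -1 (among the integer gridlines).
Matching integer coefficients to the picture gives p.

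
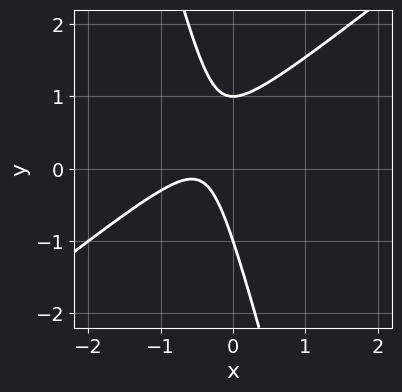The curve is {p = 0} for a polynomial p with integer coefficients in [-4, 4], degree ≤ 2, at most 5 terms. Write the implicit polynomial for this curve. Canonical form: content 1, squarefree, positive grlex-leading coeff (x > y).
3*x^2 - 3*x*y - y^2 + 3*x + 1

(a) Degree: the shape is more complex than any degree-1 curve, so deg p = 2.
(b) Checking where it meets the axes: the curve avoids every integer x-axis point in the box; the y-axis gridline crossings are at y ∈ {-1, 1}.
(c) Assembling these constraints gives the stated polynomial.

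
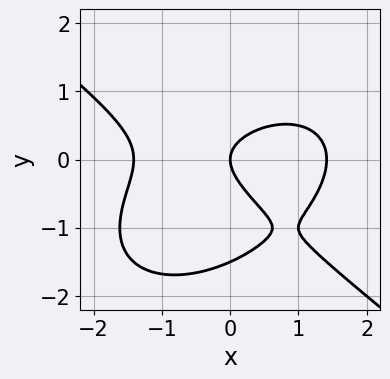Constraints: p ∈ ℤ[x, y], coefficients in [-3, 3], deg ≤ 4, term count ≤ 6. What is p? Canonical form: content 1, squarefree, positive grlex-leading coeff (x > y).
x^3 + 2*y^3 + 3*y^2 - 2*x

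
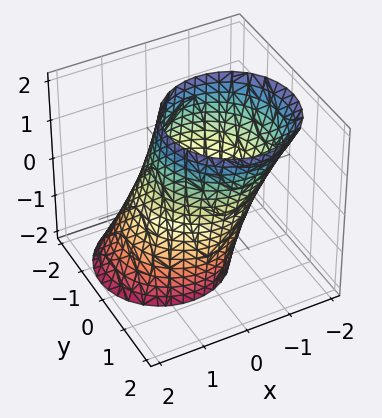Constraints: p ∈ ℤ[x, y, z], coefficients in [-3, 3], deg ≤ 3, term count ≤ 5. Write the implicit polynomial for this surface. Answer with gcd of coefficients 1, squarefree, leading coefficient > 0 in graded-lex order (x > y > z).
Degree: the shape is more complex than any degree-1 surface, so deg p = 2.
Observable constraints: no z-intercept at any integer in the box.
Assembling these constraints gives the stated polynomial.

2*x^2 + x*z + 2*y^2 - y*z - 3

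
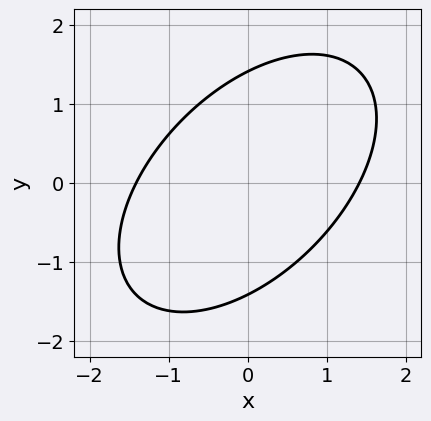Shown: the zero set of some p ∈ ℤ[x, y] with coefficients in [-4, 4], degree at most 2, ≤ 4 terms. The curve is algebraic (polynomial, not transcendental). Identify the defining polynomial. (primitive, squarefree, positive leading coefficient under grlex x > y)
x^2 - x*y + y^2 - 2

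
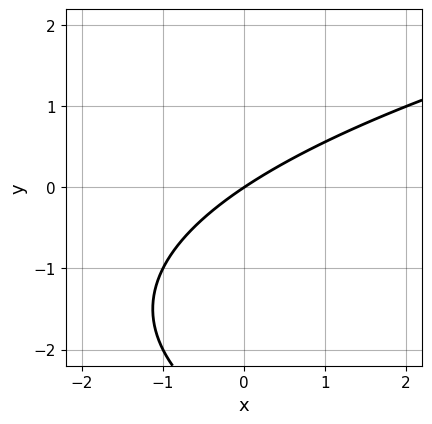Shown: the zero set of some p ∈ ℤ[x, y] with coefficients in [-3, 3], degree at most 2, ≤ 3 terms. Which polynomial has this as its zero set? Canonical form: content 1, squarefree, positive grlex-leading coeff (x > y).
y^2 - 2*x + 3*y

deg p = 2.
From the axis intercepts and sections: one y-axis crossing is at y = 0; it meets the x-axis at x = 0 (among the integer gridlines).
Putting this together gives p.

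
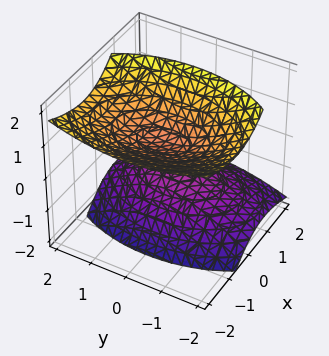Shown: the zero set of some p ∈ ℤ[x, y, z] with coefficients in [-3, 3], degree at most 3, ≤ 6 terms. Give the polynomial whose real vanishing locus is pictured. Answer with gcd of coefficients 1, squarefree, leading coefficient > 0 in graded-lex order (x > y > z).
1. There are 2 components. Treating them together as one polynomial.
2. Degree: a generic line meets the surface in up to 2 points, so deg p = 2.
3. From the axis intercepts and sections: no y-intercept at any integer in the box; it misses every integer gridline on the x-axis.
4. Assembling these constraints gives the stated polynomial.

2*x^2 + 2*x*z + y^2 - 2*z^2 + 1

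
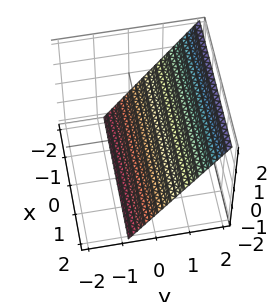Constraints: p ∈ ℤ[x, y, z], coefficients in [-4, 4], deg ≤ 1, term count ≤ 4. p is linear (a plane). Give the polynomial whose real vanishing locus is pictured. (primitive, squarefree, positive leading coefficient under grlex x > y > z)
(a) Degree: every cross-section is a straight line — this is a plane, so deg p = 1.
(b) Against the integer gridlines: it crosses the z-axis at the gridline z = -1; the surface avoids every integer x-axis point in the box.
(c) Fitting integer coefficients to these (and the overall shape) gives p.

3*y - 2*z - 2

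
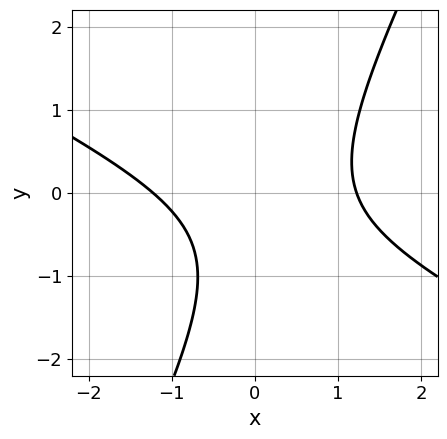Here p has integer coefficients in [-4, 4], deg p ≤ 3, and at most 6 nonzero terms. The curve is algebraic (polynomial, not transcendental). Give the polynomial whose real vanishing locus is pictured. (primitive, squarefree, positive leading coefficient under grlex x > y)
First, the degree is 2 — no degree-1 curve has this shape.
Then, from the axis intercepts and sections: the curve avoids every integer y-axis point in the box.
Finally, the integer polynomial consistent with all of this is the stated p.

2*x^2 + 3*x*y - 2*y^2 - 2*y - 3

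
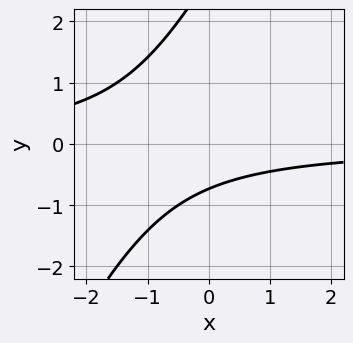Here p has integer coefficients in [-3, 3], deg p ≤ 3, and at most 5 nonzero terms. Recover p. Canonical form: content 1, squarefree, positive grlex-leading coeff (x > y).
1. The degree is 2 — a generic line meets the curve in up to 2 points.
2. Reading off the gridlines: no x-intercept at any integer in the box.
3. Solving for integer coefficients yields p as stated.

2*x*y - y^2 + 2*y + 2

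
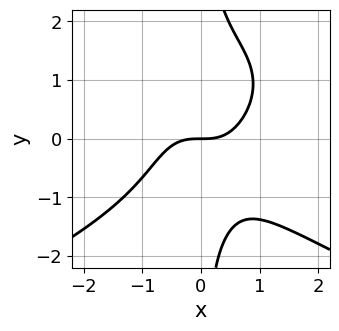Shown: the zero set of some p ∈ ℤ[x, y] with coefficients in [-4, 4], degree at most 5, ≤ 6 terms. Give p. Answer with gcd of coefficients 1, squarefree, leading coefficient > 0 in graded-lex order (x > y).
2*x*y^3 + 3*x^3 - x*y^2 - 3*y

1. The degree is 4 — no degree-3 curve has this shape.
2. From the axis intercepts and sections: it meets the y-axis at y = 0 (among the integer gridlines); one x-axis crossing is at x = 0.
3. Solving for integer coefficients yields p as stated.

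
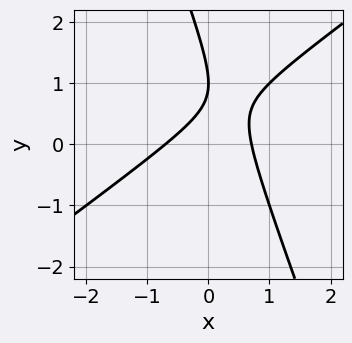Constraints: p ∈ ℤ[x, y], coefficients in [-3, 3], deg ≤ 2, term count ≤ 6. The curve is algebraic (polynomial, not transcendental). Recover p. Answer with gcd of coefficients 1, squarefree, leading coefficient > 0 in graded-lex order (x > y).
2*x^2 - 2*x*y - y^2 + 2*y - 1

1. Degree: no degree-1 curve has this shape, so deg p = 2.
2. Checking where it meets the axes: it crosses the y-axis at the gridline y = 1.
3. Together with the visible shape, these determine p as stated.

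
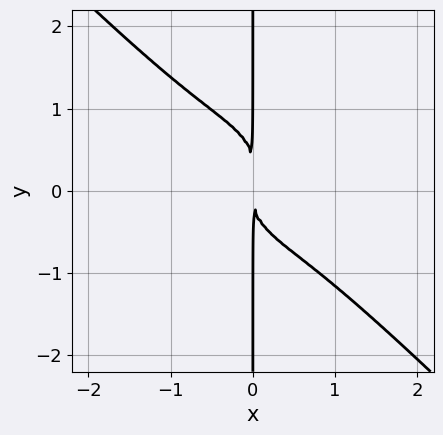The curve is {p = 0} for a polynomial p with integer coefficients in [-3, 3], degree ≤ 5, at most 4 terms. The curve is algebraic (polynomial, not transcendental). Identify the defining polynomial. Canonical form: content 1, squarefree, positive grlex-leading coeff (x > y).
3*x^4 + 3*x*y^3 - x*y^2 + 3*x^2

(a) The degree is 4 — the shape is more complex than any degree-3 curve.
(b) Checking where it meets the axes: the visible y-axis segment lies entirely on the curve.
(c) Fitting integer coefficients to these (and the overall shape) gives p.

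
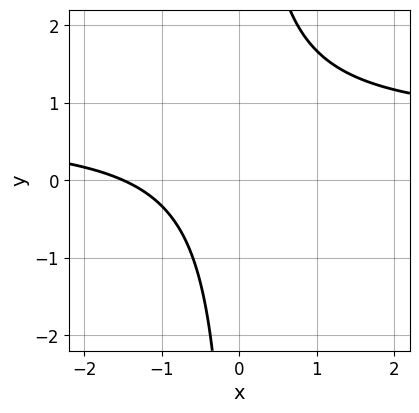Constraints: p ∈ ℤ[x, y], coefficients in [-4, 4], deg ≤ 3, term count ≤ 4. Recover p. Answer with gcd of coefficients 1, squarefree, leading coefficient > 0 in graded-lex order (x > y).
(a) Degree: no degree-1 curve has this shape, so deg p = 2.
(b) From the visible intercepts: no y-intercept at any integer in the box.
(c) The integer polynomial consistent with all of this is the stated p.

3*x*y - 2*x - 3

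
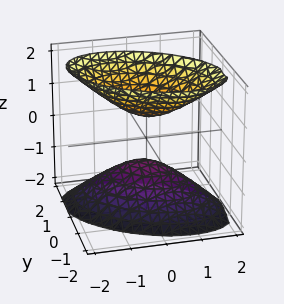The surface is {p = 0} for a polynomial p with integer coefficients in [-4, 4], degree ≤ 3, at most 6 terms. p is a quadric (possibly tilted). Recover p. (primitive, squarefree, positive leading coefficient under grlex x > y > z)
2*x^2 + 2*x*y + 3*y^2 - 2*z^2 + 1

The picture has 2 separate pieces.
The degree is 2 — the shape is more complex than any degree-1 surface.
From the axis intercepts and sections: no y-intercept at any integer in the box; the surface avoids every integer x-axis point in the box.
Together with the visible shape, these determine p as stated.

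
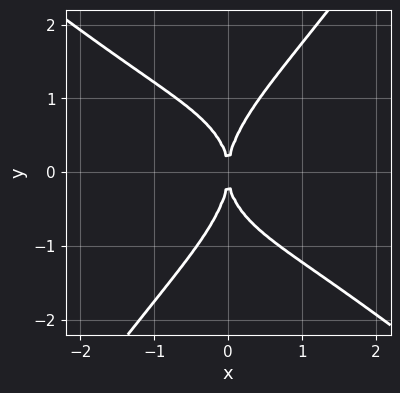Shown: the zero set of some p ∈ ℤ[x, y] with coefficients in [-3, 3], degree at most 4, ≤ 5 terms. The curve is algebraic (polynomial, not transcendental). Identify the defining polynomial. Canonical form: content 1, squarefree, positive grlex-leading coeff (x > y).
x^4 + x*y^3 - y^4 + 3*x^2

First, deg p = 4. A generic line meets the curve in up to 4 points.
Then, reading off the gridlines: one y-axis crossing is at y = 0; it meets the x-axis at x = 0 (among the integer gridlines).
Finally, assembling these constraints gives the stated polynomial.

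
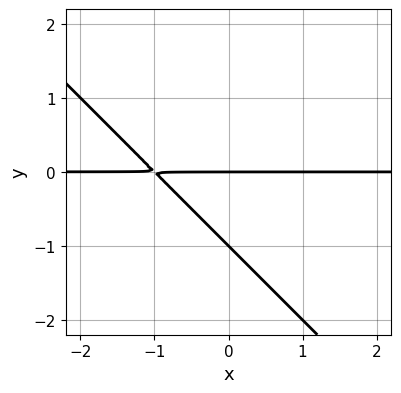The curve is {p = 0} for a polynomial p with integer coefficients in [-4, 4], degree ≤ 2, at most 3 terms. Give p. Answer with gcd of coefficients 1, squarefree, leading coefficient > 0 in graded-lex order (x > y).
(a) Degree: a generic line meets the curve in up to 2 points, so deg p = 2.
(b) Checking where it meets the axes: the visible x-axis segment lies entirely on the curve; the y-axis gridline crossings are at y ∈ {-1, 0}.
(c) Putting this together gives p.

x*y + y^2 + y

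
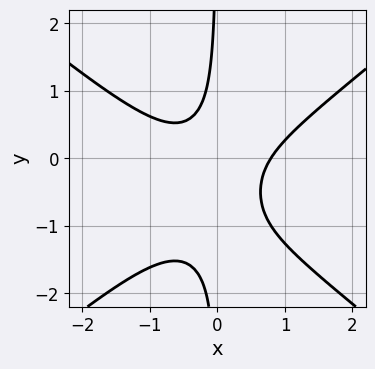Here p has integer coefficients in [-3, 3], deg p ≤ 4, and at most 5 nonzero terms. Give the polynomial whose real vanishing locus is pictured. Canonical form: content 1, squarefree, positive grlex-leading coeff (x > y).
(a) The degree is 3 — the shape is more complex than any degree-2 curve.
(b) Observable constraints: the curve avoids every integer y-axis point in the box.
(c) Assembling these constraints gives the stated polynomial.

2*x^3 - 3*x*y^2 - 3*x*y - 1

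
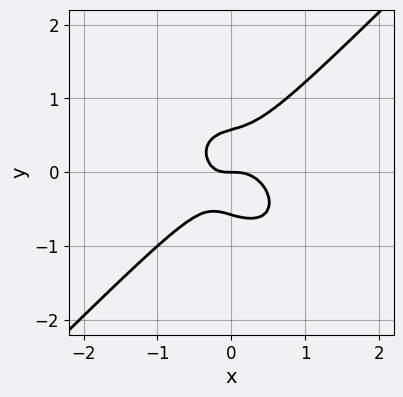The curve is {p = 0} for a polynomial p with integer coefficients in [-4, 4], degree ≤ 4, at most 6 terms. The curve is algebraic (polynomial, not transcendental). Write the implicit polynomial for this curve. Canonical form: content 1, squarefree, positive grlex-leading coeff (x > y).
3*x^3 - 3*y^3 + x*y + y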